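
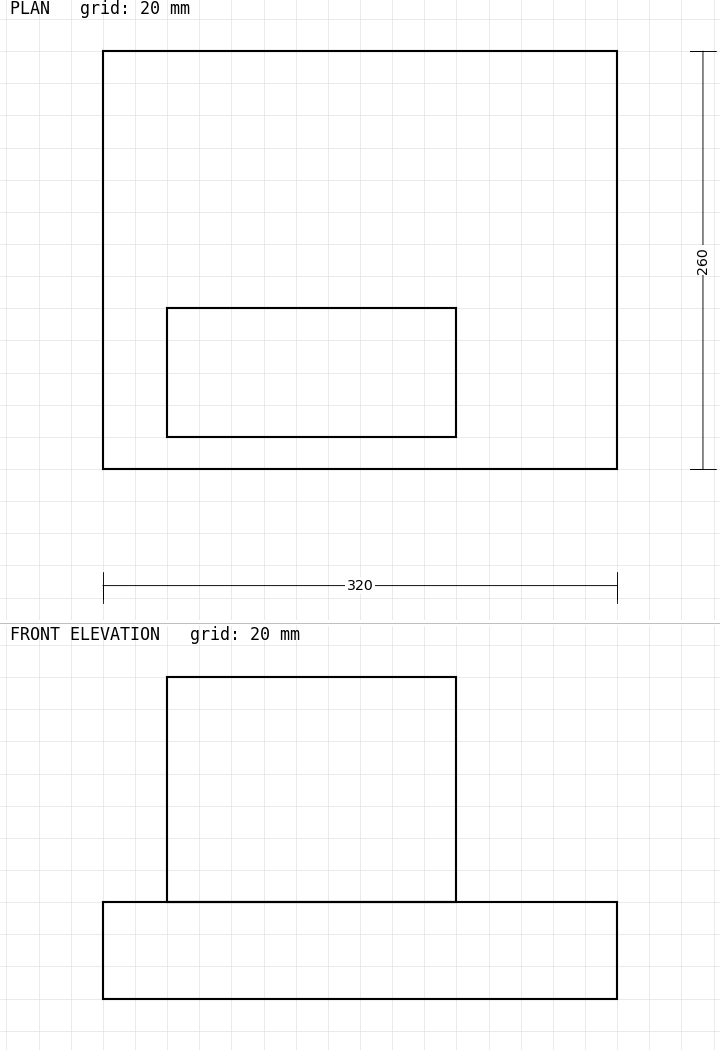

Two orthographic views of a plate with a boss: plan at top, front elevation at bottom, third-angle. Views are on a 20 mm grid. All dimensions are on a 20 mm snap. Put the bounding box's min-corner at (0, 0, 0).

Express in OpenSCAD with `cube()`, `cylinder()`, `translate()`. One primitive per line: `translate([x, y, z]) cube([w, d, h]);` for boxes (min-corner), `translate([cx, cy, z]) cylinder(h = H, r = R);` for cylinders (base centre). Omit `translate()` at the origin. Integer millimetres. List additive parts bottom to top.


cube([320, 260, 60]);
translate([40, 20, 60]) cube([180, 80, 140]);


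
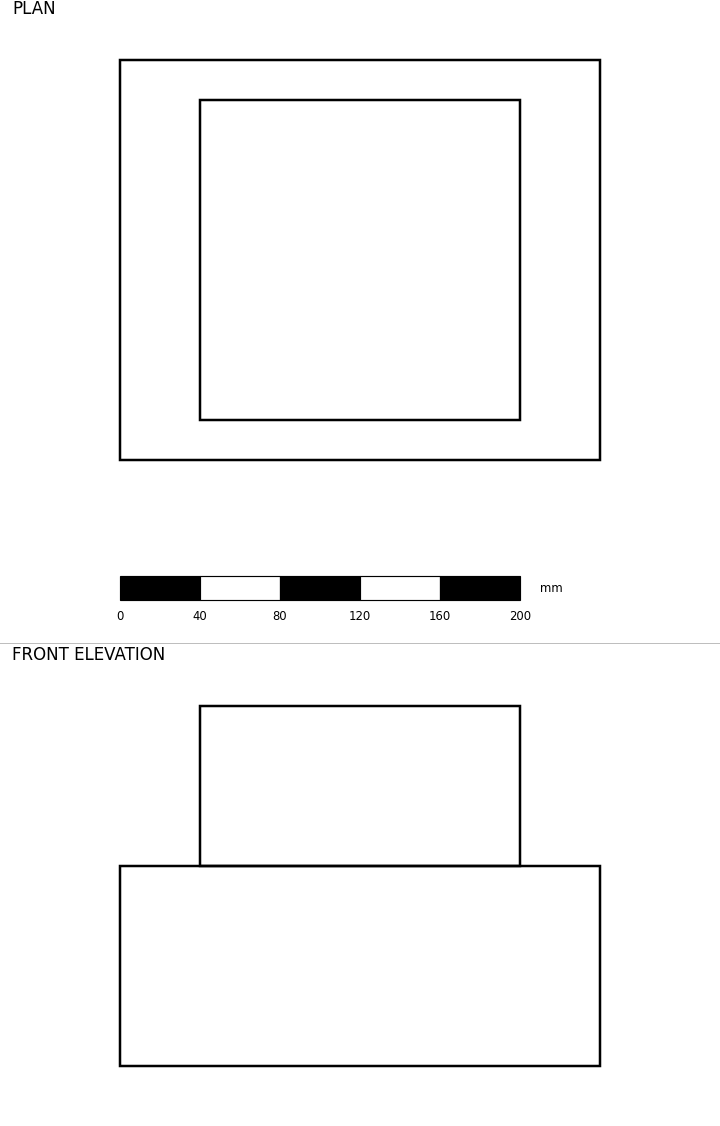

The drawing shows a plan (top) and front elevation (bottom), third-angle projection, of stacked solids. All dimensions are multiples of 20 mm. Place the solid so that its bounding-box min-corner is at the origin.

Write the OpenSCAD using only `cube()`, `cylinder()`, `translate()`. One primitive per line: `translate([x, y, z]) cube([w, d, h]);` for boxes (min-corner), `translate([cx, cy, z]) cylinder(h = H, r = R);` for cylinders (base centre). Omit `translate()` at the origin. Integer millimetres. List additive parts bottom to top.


cube([240, 200, 100]);
translate([40, 20, 100]) cube([160, 160, 80]);


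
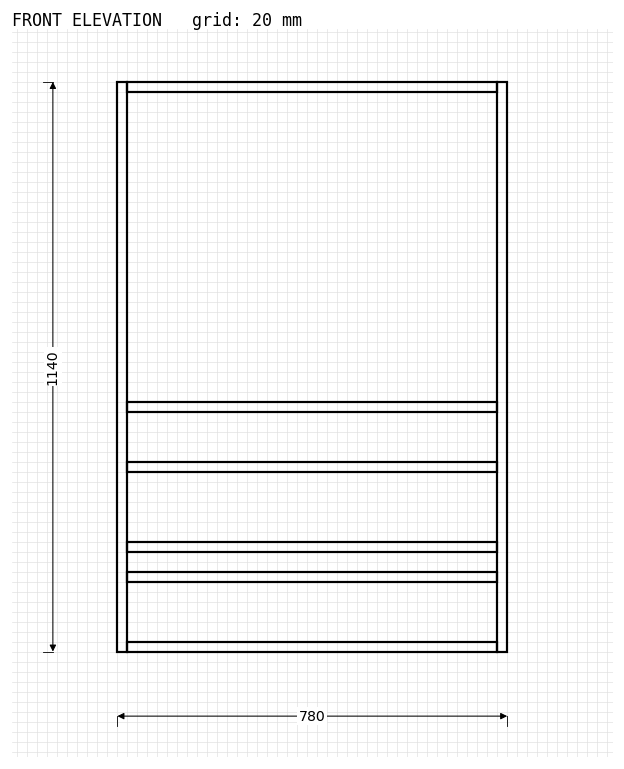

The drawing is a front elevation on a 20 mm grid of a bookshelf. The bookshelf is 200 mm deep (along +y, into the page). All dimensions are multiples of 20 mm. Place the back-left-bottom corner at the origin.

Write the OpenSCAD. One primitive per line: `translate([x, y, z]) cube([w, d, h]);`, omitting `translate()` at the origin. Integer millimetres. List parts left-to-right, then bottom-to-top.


cube([20, 200, 1140]);
translate([20, 0, 0]) cube([740, 200, 20]);
translate([20, 0, 140]) cube([740, 200, 20]);
translate([20, 0, 200]) cube([740, 200, 20]);
translate([20, 0, 360]) cube([740, 200, 20]);
translate([20, 0, 480]) cube([740, 200, 20]);
translate([20, 0, 1120]) cube([740, 200, 20]);
translate([760, 0, 0]) cube([20, 200, 1140]);


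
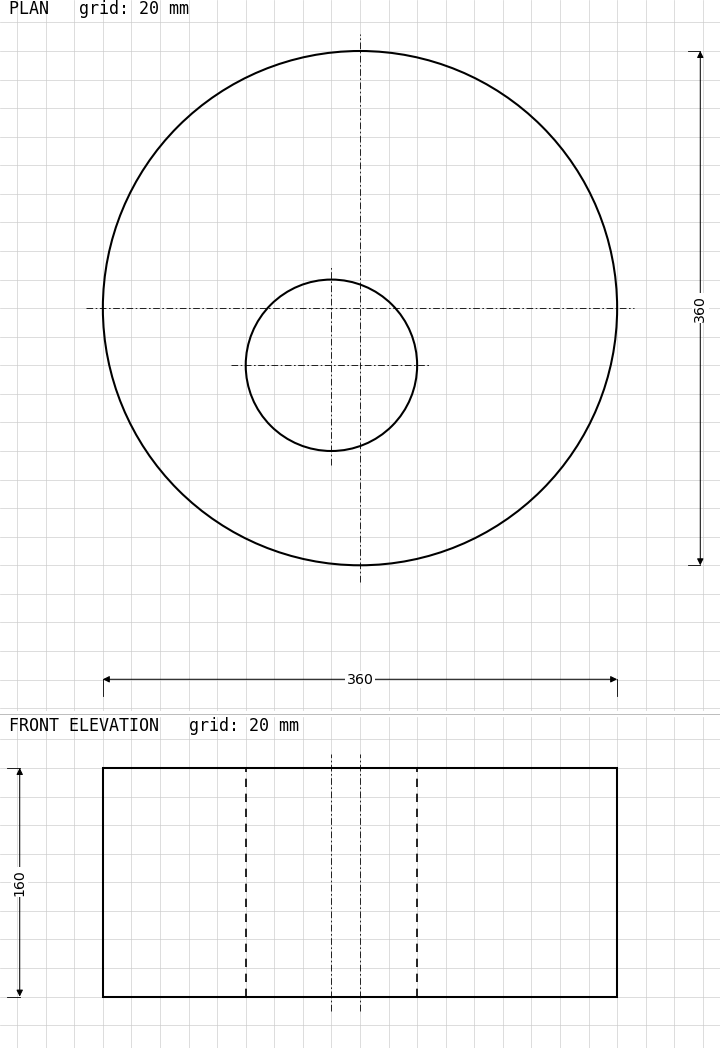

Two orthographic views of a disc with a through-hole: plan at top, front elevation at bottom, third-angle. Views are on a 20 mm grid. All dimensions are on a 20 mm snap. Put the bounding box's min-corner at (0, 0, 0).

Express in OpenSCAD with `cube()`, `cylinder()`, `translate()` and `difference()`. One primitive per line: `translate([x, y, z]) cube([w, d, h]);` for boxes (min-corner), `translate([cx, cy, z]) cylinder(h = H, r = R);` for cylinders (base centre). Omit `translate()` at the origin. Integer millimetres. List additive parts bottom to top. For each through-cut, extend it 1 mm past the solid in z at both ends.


difference() {
  translate([180, 180, 0]) cylinder(h = 160, r = 180);
  translate([160, 140, -1]) cylinder(h = 162, r = 60);
}


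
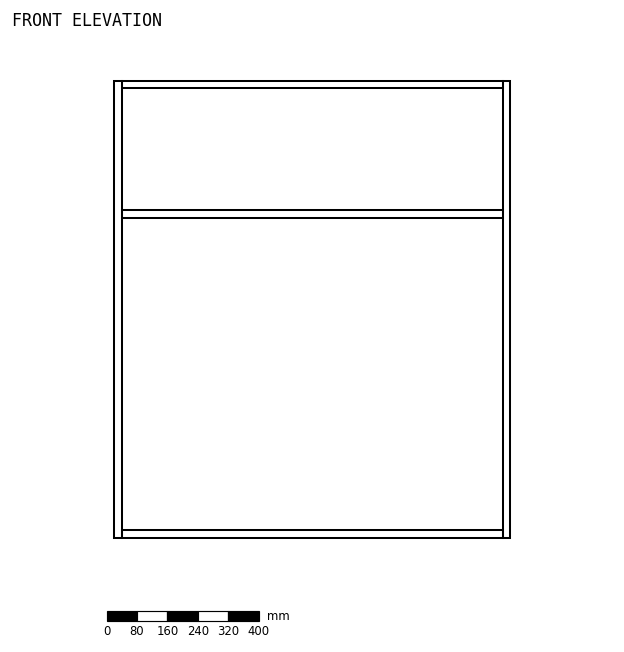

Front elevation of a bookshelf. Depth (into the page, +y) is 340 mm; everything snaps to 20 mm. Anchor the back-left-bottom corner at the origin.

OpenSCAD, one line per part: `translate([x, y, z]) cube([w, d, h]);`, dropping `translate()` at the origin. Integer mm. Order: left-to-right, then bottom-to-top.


cube([20, 340, 1200]);
translate([20, 0, 0]) cube([1000, 340, 20]);
translate([20, 0, 840]) cube([1000, 340, 20]);
translate([20, 0, 1180]) cube([1000, 340, 20]);
translate([1020, 0, 0]) cube([20, 340, 1200]);


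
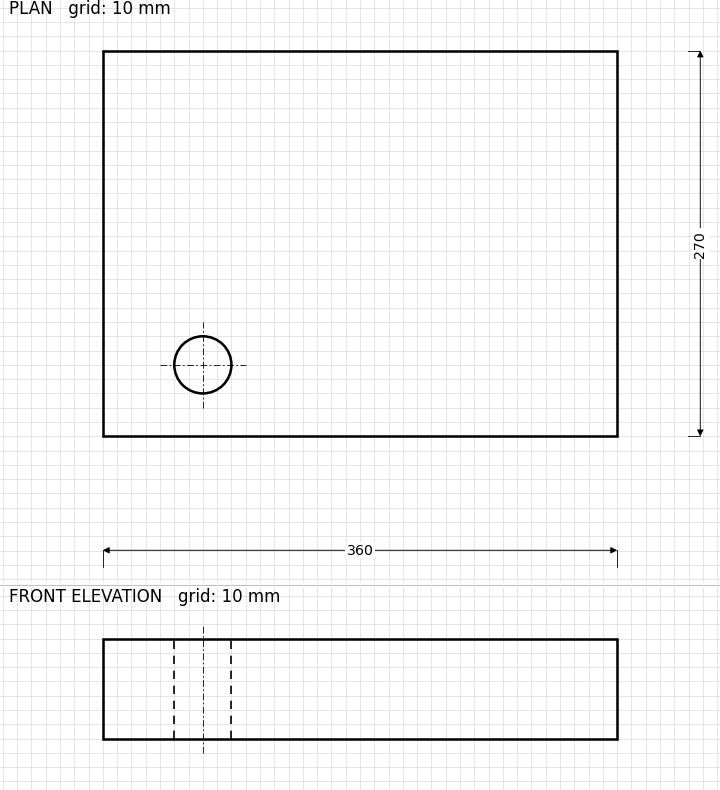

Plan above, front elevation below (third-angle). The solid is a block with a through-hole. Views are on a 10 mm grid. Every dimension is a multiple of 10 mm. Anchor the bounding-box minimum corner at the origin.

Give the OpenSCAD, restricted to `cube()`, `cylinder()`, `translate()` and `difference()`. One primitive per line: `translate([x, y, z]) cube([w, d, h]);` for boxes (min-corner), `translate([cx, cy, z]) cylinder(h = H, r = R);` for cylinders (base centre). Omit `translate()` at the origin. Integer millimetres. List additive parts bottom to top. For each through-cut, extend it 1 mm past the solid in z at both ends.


difference() {
  cube([360, 270, 70]);
  translate([70, 50, -1]) cylinder(h = 72, r = 20);
}


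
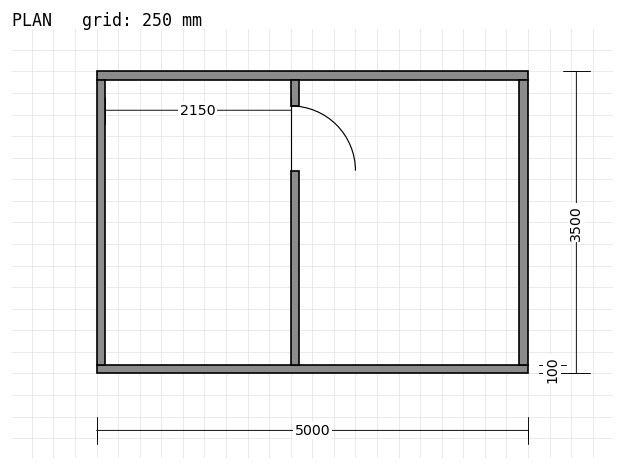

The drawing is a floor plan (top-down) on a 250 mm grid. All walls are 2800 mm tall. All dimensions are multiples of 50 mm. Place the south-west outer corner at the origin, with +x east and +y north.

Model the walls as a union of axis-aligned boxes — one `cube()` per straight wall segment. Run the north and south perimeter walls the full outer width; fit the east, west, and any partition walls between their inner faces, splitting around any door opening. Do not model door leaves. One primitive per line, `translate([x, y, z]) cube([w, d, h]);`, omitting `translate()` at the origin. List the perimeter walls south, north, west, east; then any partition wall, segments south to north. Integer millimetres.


cube([5000, 100, 2800]);
translate([0, 3400, 0]) cube([5000, 100, 2800]);
translate([0, 100, 0]) cube([100, 3300, 2800]);
translate([4900, 100, 0]) cube([100, 3300, 2800]);
translate([2250, 100, 0]) cube([100, 2250, 2800]);
translate([2250, 3100, 0]) cube([100, 300, 2800]);


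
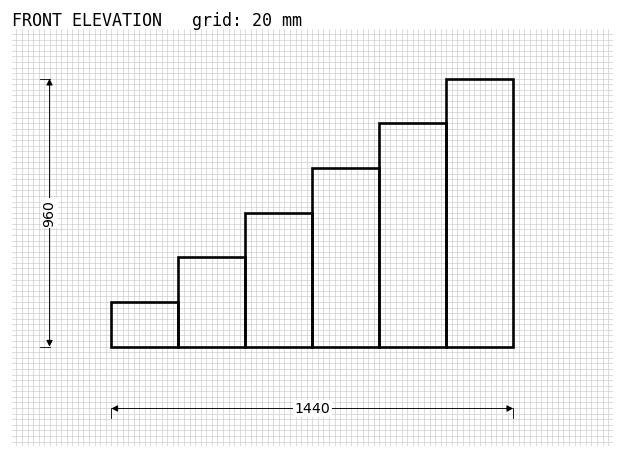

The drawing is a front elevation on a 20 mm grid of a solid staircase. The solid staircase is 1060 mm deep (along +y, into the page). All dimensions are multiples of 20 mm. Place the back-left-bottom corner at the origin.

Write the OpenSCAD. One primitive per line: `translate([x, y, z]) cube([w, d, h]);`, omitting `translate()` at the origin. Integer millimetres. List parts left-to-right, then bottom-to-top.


cube([240, 1060, 160]);
translate([240, 0, 0]) cube([240, 1060, 320]);
translate([480, 0, 0]) cube([240, 1060, 480]);
translate([720, 0, 0]) cube([240, 1060, 640]);
translate([960, 0, 0]) cube([240, 1060, 800]);
translate([1200, 0, 0]) cube([240, 1060, 960]);


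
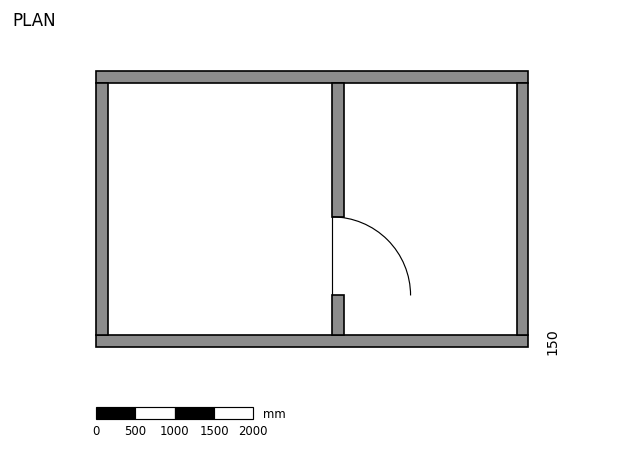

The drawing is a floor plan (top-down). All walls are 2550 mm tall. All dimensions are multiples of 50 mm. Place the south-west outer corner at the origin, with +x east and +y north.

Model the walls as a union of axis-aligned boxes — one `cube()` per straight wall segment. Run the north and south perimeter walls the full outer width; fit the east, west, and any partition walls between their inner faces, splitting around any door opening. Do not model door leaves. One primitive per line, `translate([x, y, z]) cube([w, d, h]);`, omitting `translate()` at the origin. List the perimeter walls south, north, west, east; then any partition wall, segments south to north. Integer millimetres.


cube([5500, 150, 2550]);
translate([0, 3350, 0]) cube([5500, 150, 2550]);
translate([0, 150, 0]) cube([150, 3200, 2550]);
translate([5350, 150, 0]) cube([150, 3200, 2550]);
translate([3000, 150, 0]) cube([150, 500, 2550]);
translate([3000, 1650, 0]) cube([150, 1700, 2550]);


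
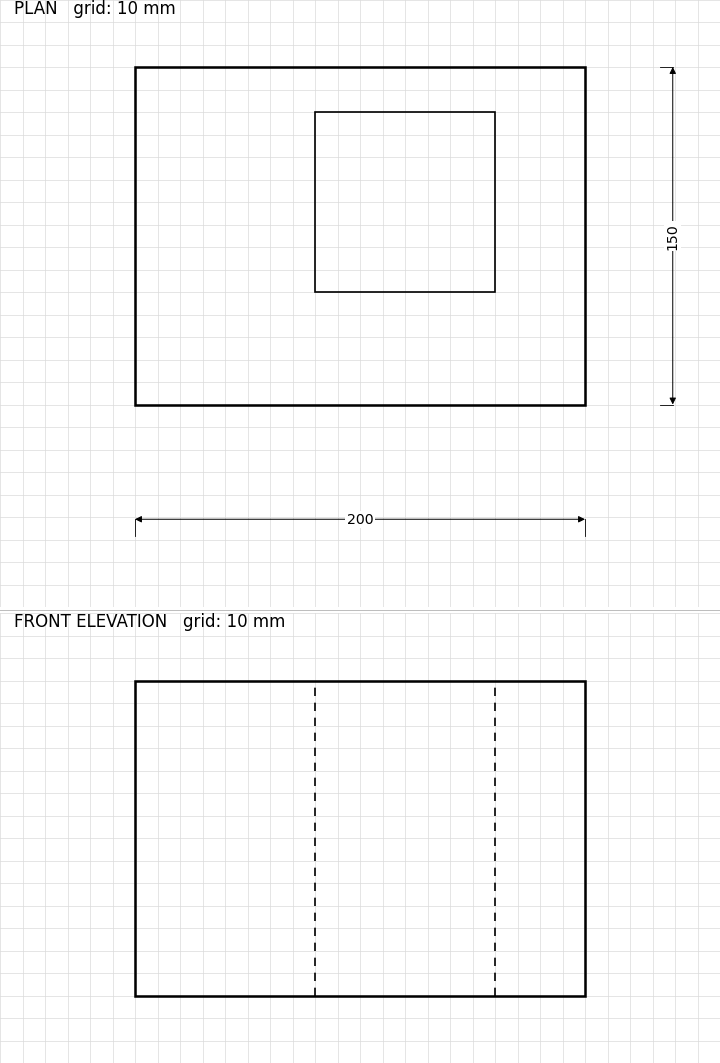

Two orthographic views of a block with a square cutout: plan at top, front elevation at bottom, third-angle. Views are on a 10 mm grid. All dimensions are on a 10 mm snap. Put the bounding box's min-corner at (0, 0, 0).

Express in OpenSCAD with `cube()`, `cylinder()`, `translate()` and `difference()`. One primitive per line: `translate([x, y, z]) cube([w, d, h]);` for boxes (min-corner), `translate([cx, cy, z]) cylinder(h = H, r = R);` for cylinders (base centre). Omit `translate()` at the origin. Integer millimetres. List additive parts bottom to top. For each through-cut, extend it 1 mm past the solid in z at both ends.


difference() {
  cube([200, 150, 140]);
  translate([80, 50, -1]) cube([80, 80, 142]);
}


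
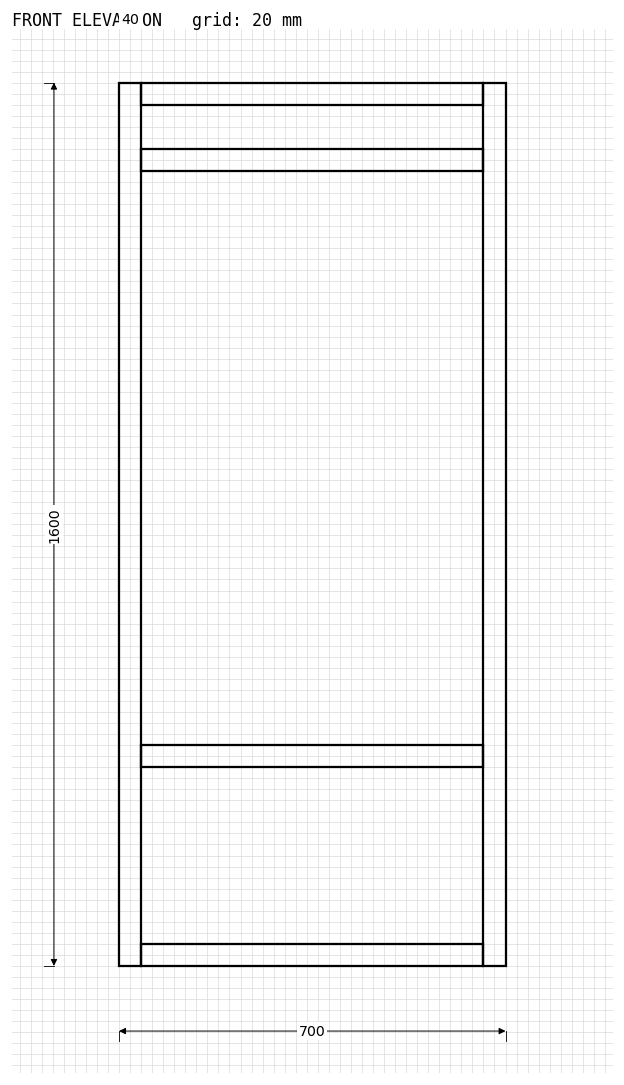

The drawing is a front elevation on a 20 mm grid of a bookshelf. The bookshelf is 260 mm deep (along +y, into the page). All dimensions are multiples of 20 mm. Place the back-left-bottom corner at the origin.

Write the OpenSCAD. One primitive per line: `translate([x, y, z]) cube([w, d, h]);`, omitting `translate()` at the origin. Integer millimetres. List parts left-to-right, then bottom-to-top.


cube([40, 260, 1600]);
translate([40, 0, 0]) cube([620, 260, 40]);
translate([40, 0, 360]) cube([620, 260, 40]);
translate([40, 0, 1440]) cube([620, 260, 40]);
translate([40, 0, 1560]) cube([620, 260, 40]);
translate([660, 0, 0]) cube([40, 260, 1600]);


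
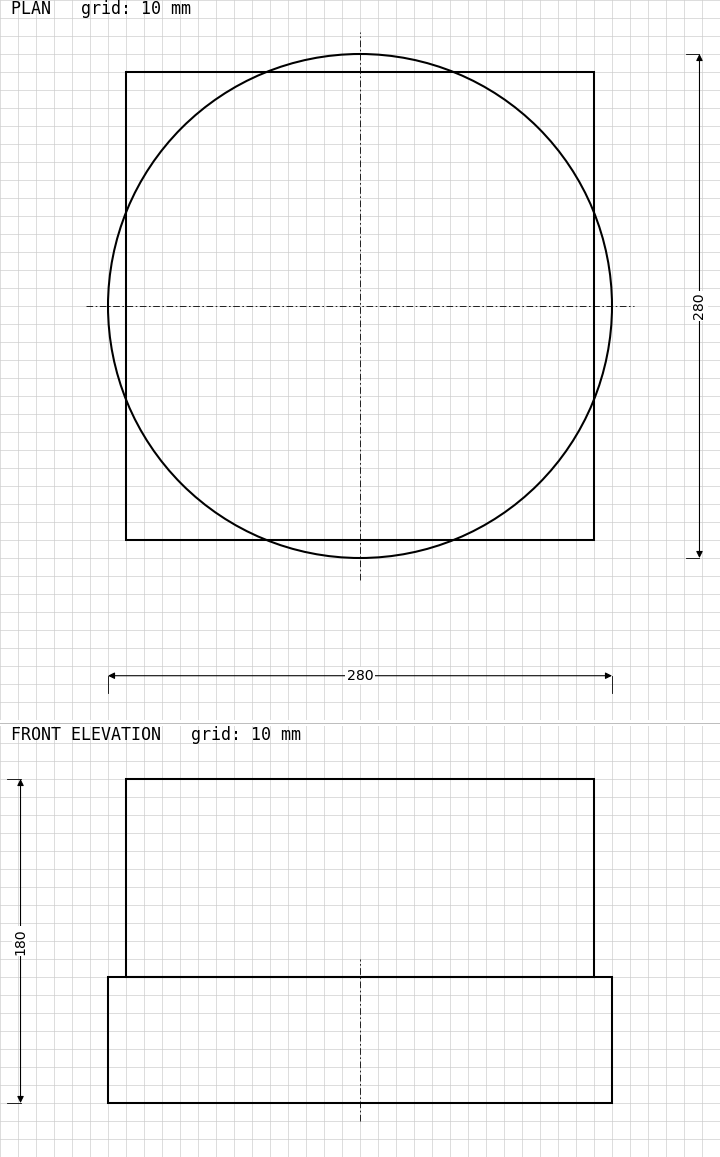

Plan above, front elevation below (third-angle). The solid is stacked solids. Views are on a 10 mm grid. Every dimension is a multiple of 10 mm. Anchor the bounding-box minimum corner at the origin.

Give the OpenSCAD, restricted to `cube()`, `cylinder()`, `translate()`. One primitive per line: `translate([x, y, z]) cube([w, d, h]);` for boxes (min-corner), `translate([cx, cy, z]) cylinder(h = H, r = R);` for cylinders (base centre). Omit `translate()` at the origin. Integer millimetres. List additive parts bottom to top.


translate([140, 140, 0]) cylinder(h = 70, r = 140);
translate([10, 10, 70]) cube([260, 260, 110]);


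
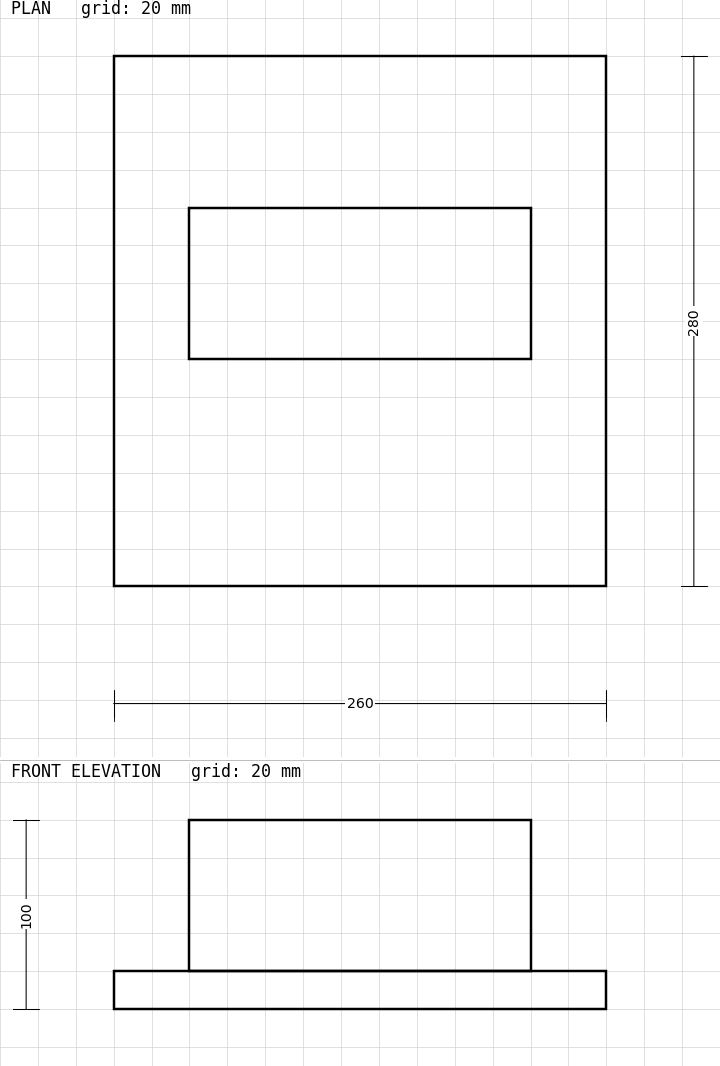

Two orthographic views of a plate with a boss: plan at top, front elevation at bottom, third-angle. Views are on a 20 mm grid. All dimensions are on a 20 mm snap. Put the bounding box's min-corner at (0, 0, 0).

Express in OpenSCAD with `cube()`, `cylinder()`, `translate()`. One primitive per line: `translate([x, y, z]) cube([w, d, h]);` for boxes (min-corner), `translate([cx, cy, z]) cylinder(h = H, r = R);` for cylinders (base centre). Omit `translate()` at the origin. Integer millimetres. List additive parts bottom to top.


cube([260, 280, 20]);
translate([40, 120, 20]) cube([180, 80, 80]);


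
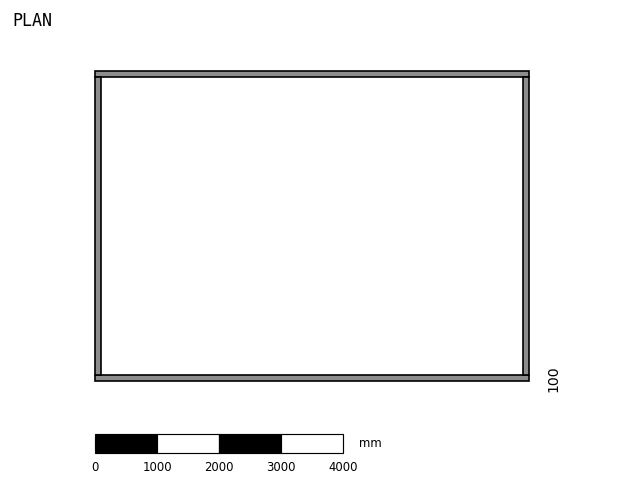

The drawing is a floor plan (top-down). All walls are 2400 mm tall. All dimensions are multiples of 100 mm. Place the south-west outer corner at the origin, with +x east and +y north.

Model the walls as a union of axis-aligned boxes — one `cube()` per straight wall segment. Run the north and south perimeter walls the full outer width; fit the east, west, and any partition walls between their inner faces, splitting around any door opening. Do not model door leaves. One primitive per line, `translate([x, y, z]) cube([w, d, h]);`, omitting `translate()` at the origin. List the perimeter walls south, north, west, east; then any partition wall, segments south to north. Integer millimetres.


cube([7000, 100, 2400]);
translate([0, 4900, 0]) cube([7000, 100, 2400]);
translate([0, 100, 0]) cube([100, 4800, 2400]);
translate([6900, 100, 0]) cube([100, 4800, 2400]);


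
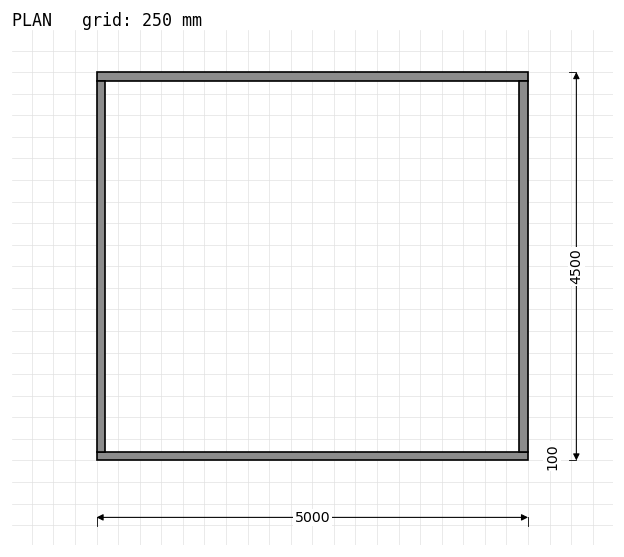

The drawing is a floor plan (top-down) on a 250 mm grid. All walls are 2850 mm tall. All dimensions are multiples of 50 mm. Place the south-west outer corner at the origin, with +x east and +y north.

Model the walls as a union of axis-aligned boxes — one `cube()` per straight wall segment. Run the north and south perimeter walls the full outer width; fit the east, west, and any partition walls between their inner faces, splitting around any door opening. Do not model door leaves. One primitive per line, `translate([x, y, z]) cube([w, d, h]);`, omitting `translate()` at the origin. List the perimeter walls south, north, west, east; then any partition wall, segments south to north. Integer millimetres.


cube([5000, 100, 2850]);
translate([0, 4400, 0]) cube([5000, 100, 2850]);
translate([0, 100, 0]) cube([100, 4300, 2850]);
translate([4900, 100, 0]) cube([100, 4300, 2850]);


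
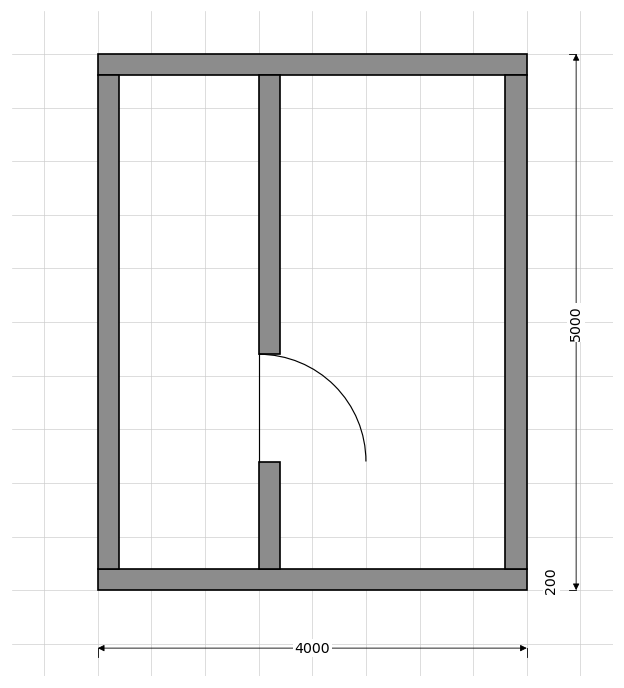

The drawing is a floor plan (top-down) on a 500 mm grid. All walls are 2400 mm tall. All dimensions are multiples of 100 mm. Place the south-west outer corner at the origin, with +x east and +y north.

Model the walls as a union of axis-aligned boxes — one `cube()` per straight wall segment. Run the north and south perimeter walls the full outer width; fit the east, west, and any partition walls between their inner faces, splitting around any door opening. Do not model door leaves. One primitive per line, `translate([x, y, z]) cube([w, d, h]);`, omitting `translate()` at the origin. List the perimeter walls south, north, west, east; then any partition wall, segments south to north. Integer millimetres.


cube([4000, 200, 2400]);
translate([0, 4800, 0]) cube([4000, 200, 2400]);
translate([0, 200, 0]) cube([200, 4600, 2400]);
translate([3800, 200, 0]) cube([200, 4600, 2400]);
translate([1500, 200, 0]) cube([200, 1000, 2400]);
translate([1500, 2200, 0]) cube([200, 2600, 2400]);


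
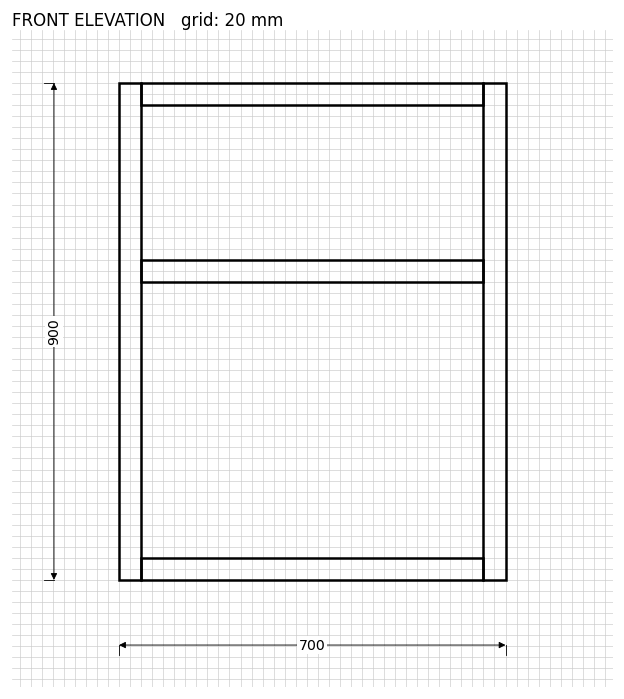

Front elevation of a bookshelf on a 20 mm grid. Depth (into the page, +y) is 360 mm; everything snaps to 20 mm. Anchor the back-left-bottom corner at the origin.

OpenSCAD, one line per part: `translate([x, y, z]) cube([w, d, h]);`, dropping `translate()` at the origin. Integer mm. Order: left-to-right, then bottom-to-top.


cube([40, 360, 900]);
translate([40, 0, 0]) cube([620, 360, 40]);
translate([40, 0, 540]) cube([620, 360, 40]);
translate([40, 0, 860]) cube([620, 360, 40]);
translate([660, 0, 0]) cube([40, 360, 900]);


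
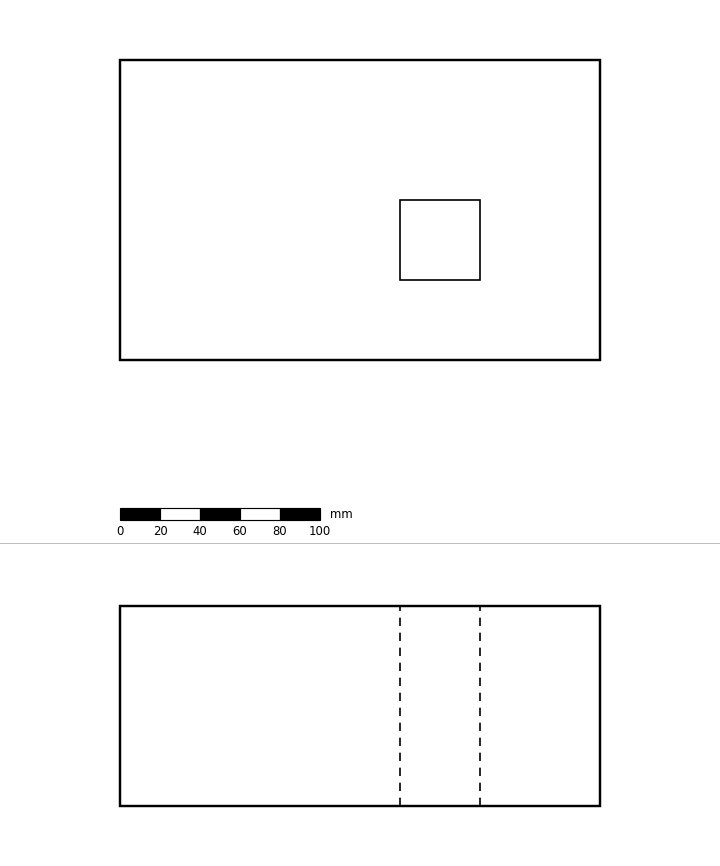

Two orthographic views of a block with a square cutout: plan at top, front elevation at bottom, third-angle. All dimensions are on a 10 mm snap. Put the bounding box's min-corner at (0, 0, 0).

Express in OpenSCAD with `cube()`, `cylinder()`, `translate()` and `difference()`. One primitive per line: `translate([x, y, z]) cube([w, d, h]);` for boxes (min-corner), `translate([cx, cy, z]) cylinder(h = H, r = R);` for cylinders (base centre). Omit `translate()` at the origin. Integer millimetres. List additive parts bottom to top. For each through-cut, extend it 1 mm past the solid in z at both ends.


difference() {
  cube([240, 150, 100]);
  translate([140, 40, -1]) cube([40, 40, 102]);
}


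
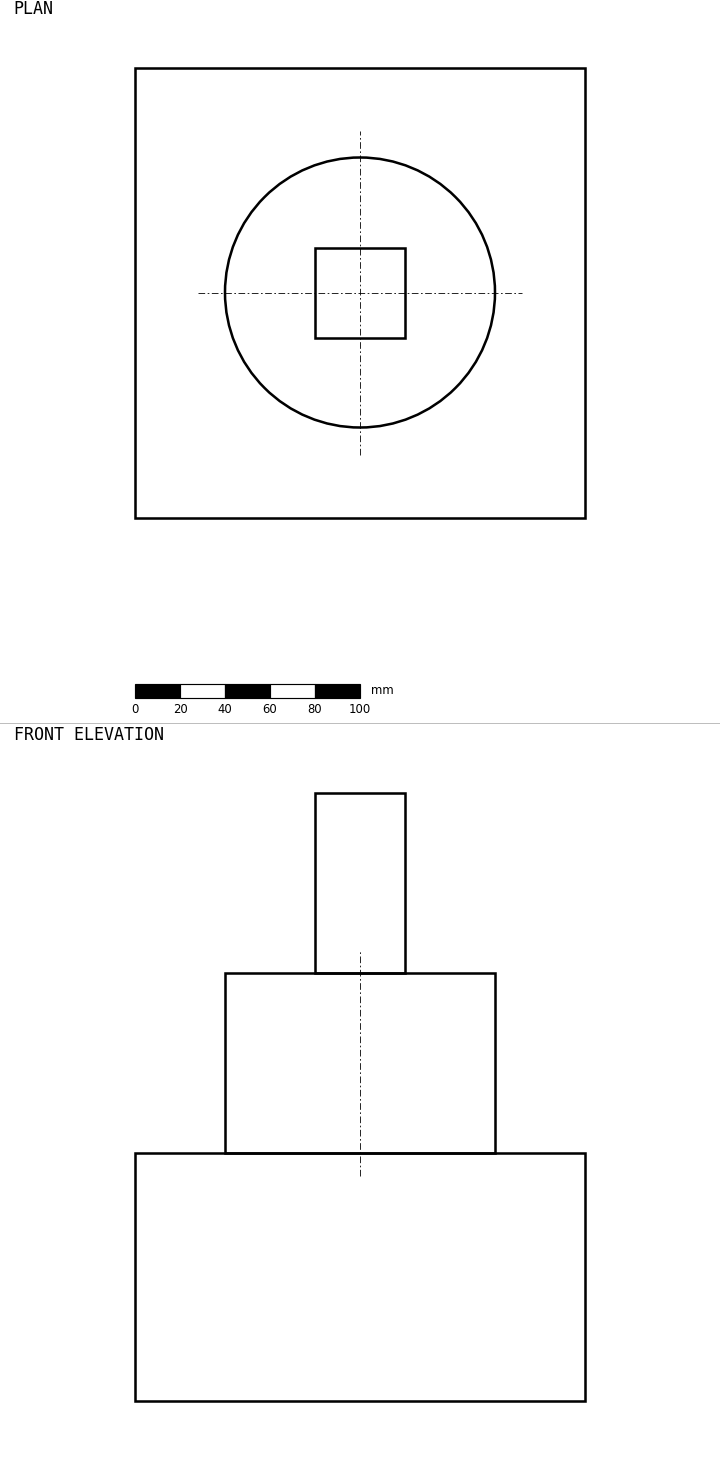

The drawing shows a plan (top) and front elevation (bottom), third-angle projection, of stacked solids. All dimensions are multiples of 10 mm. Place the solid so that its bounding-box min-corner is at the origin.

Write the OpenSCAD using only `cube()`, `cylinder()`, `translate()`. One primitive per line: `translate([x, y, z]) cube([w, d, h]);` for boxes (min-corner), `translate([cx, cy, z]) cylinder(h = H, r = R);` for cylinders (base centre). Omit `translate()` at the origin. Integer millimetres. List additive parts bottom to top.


cube([200, 200, 110]);
translate([100, 100, 110]) cylinder(h = 80, r = 60);
translate([80, 80, 190]) cube([40, 40, 80]);


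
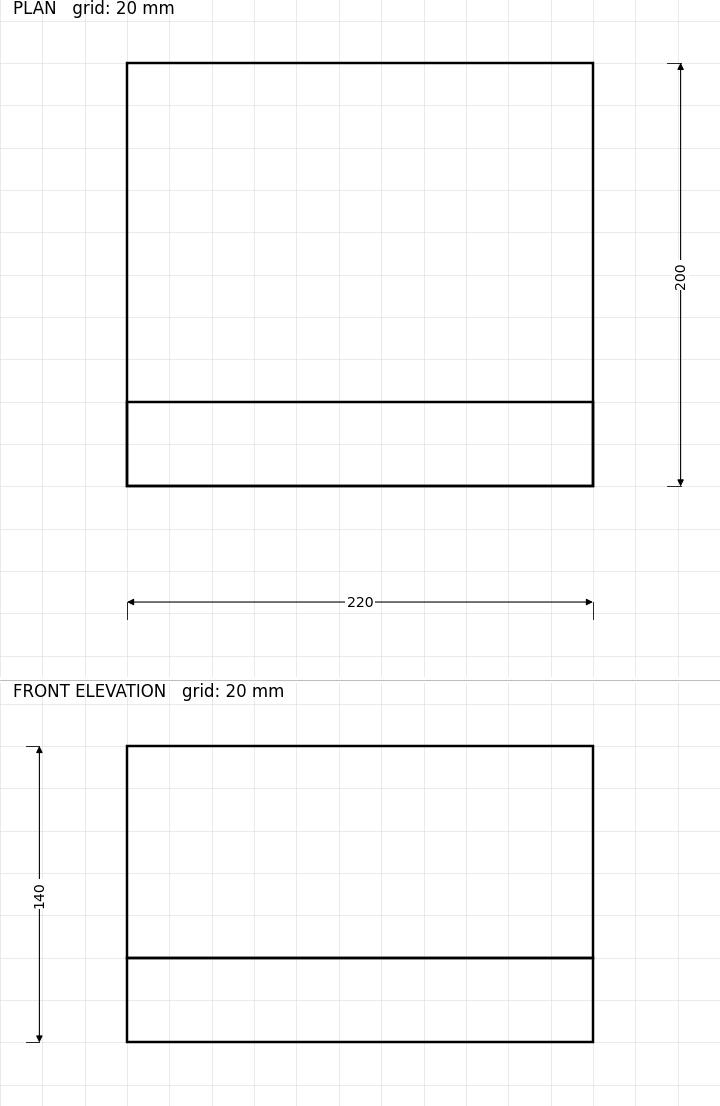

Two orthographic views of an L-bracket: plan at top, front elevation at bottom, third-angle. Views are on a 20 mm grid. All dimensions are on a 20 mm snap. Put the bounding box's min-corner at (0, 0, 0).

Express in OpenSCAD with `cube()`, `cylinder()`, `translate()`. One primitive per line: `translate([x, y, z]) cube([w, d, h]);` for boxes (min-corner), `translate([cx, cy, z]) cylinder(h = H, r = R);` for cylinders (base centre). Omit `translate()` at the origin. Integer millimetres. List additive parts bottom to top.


cube([220, 200, 40]);
translate([0, 0, 40]) cube([220, 40, 100]);


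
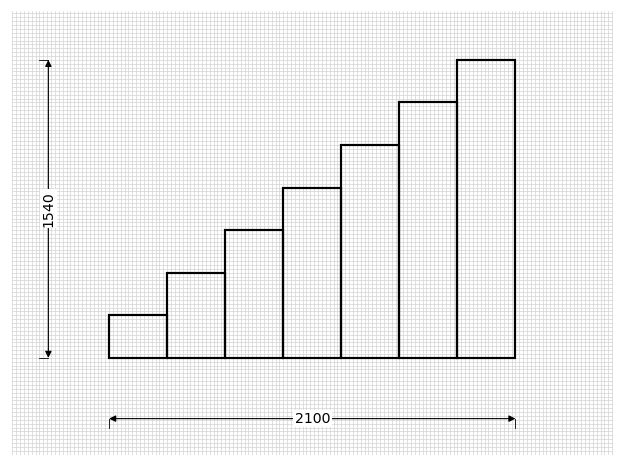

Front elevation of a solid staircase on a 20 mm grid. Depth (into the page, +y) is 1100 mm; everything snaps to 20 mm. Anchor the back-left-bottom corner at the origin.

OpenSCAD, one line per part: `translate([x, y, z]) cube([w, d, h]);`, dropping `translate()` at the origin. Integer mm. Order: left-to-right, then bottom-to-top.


cube([300, 1100, 220]);
translate([300, 0, 0]) cube([300, 1100, 440]);
translate([600, 0, 0]) cube([300, 1100, 660]);
translate([900, 0, 0]) cube([300, 1100, 880]);
translate([1200, 0, 0]) cube([300, 1100, 1100]);
translate([1500, 0, 0]) cube([300, 1100, 1320]);
translate([1800, 0, 0]) cube([300, 1100, 1540]);


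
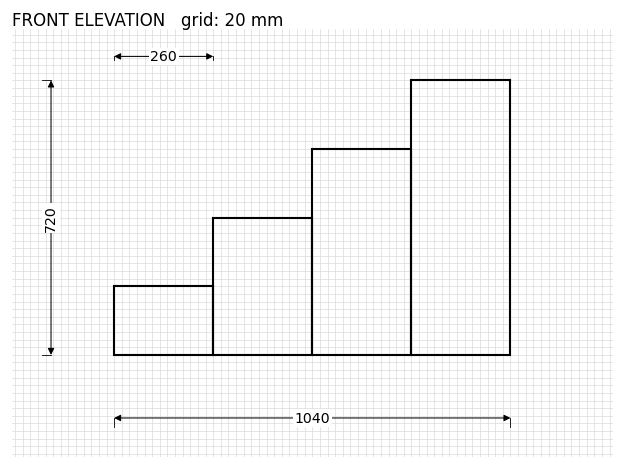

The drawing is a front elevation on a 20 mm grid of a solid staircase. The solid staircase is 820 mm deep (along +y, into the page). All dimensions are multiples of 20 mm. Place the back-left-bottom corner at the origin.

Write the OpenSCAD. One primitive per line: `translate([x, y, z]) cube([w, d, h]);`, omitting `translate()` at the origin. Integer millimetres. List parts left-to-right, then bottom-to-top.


cube([260, 820, 180]);
translate([260, 0, 0]) cube([260, 820, 360]);
translate([520, 0, 0]) cube([260, 820, 540]);
translate([780, 0, 0]) cube([260, 820, 720]);


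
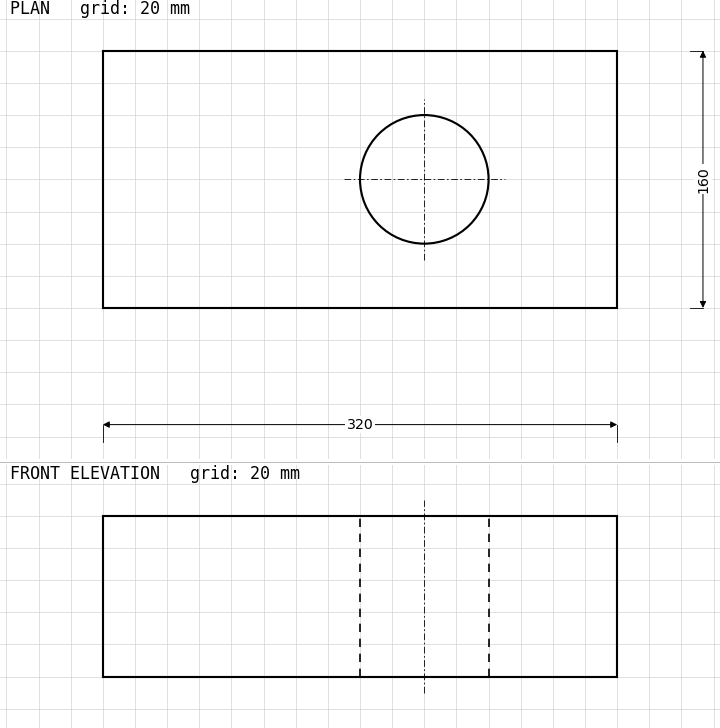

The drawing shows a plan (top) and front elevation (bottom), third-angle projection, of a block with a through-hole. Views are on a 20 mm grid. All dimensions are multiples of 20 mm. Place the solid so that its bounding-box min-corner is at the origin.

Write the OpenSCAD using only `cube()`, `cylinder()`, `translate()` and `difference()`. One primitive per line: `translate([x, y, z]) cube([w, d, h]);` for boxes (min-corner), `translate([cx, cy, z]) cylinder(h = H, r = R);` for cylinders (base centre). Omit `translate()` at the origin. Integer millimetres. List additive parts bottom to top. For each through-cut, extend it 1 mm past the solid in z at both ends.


difference() {
  cube([320, 160, 100]);
  translate([200, 80, -1]) cylinder(h = 102, r = 40);
}


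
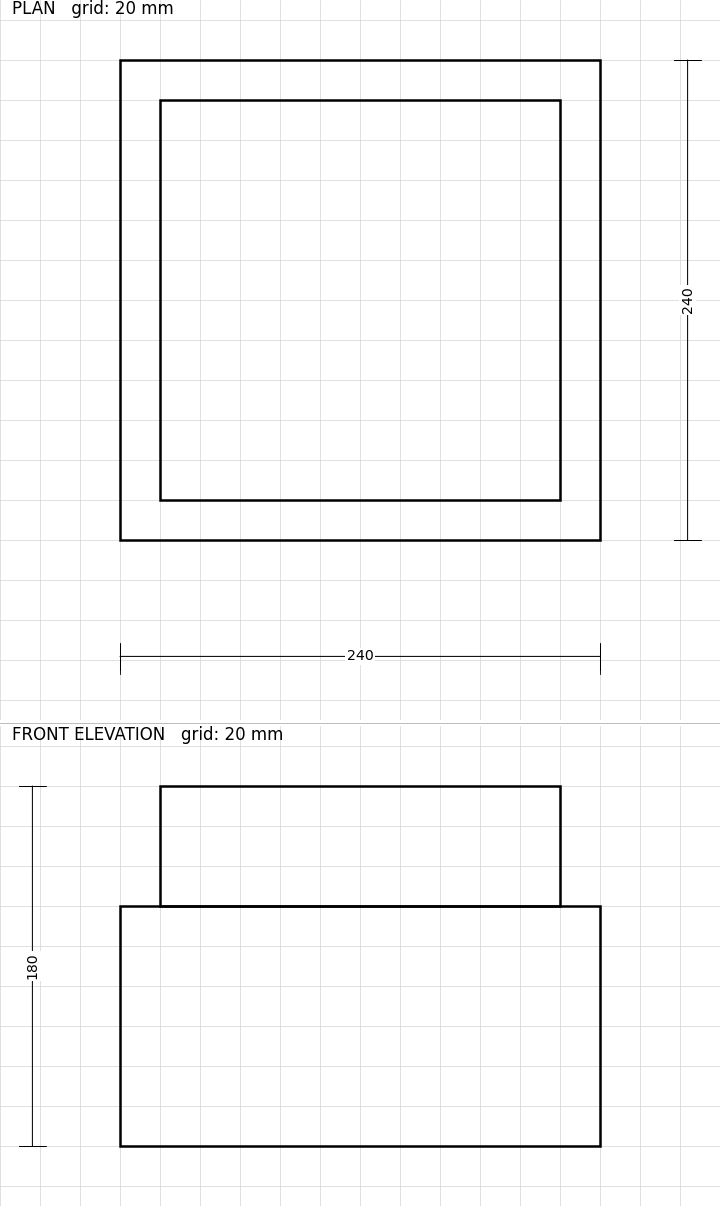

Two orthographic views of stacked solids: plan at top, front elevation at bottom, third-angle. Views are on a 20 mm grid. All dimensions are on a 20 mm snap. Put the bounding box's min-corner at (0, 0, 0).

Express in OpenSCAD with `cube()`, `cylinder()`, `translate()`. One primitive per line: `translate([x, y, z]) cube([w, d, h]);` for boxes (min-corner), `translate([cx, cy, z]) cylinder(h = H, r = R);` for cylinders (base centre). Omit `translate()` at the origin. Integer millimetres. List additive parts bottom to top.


cube([240, 240, 120]);
translate([20, 20, 120]) cube([200, 200, 60]);


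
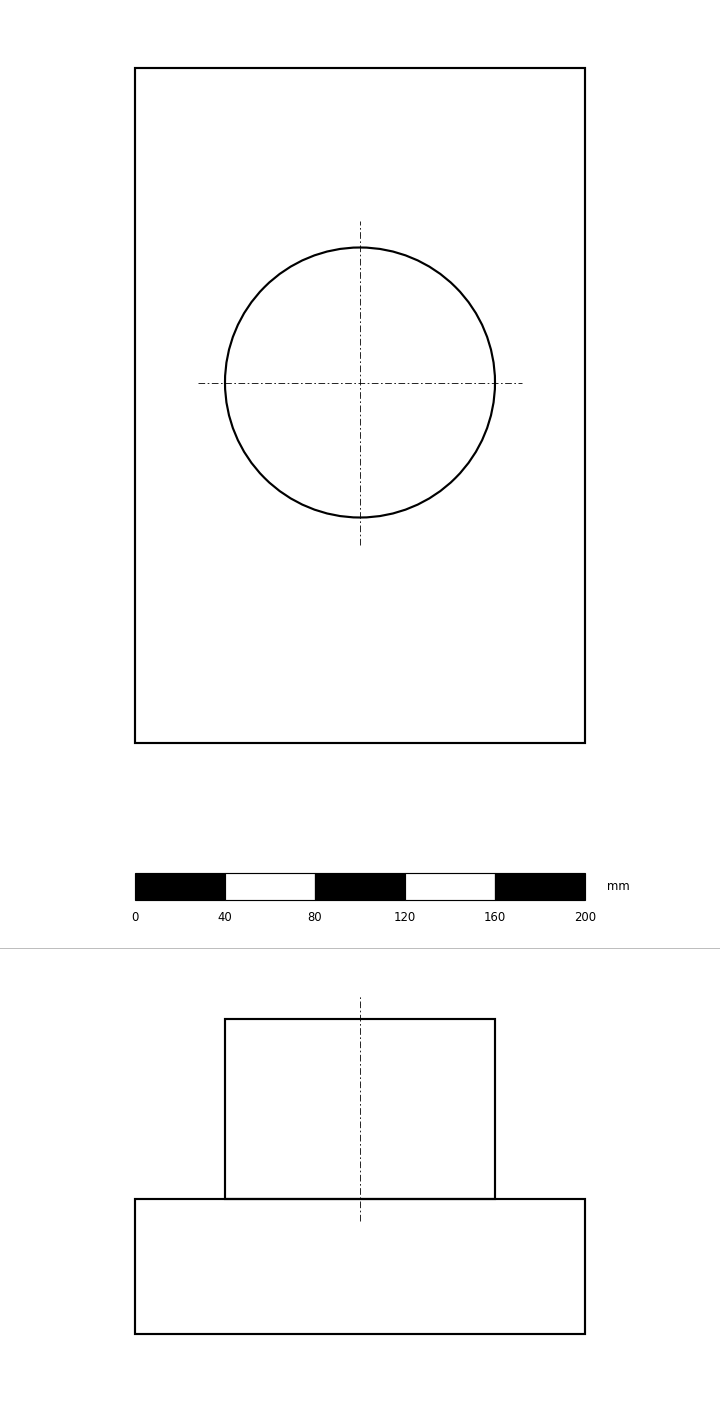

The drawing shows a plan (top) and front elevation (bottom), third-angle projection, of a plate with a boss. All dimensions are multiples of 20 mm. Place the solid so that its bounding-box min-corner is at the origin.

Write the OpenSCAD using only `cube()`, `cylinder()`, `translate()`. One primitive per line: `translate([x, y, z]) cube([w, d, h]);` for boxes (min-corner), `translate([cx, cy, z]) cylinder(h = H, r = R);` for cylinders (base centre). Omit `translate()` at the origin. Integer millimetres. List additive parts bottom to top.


cube([200, 300, 60]);
translate([100, 160, 60]) cylinder(h = 80, r = 60);


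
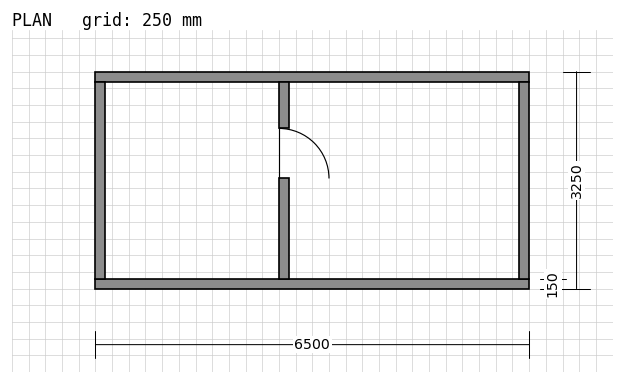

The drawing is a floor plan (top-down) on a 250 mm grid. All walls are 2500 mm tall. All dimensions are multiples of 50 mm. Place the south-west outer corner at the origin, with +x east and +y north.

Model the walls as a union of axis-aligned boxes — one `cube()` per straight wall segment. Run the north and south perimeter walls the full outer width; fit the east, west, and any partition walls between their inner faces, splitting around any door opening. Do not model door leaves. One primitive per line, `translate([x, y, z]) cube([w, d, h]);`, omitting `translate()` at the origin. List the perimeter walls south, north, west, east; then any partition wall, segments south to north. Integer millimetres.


cube([6500, 150, 2500]);
translate([0, 3100, 0]) cube([6500, 150, 2500]);
translate([0, 150, 0]) cube([150, 2950, 2500]);
translate([6350, 150, 0]) cube([150, 2950, 2500]);
translate([2750, 150, 0]) cube([150, 1500, 2500]);
translate([2750, 2400, 0]) cube([150, 700, 2500]);


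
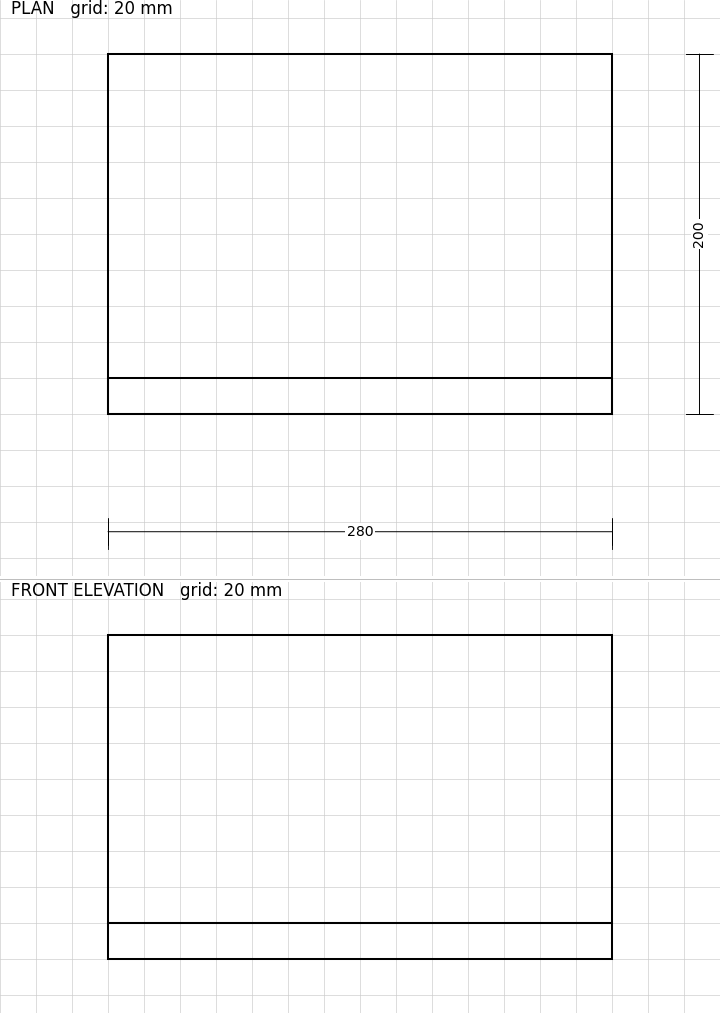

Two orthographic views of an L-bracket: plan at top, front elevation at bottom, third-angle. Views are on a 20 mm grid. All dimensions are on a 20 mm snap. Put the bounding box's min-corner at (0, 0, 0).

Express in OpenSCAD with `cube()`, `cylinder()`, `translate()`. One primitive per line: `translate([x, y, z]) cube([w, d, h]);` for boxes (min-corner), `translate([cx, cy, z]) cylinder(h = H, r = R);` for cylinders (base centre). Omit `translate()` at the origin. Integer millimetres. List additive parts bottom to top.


cube([280, 200, 20]);
translate([0, 0, 20]) cube([280, 20, 160]);


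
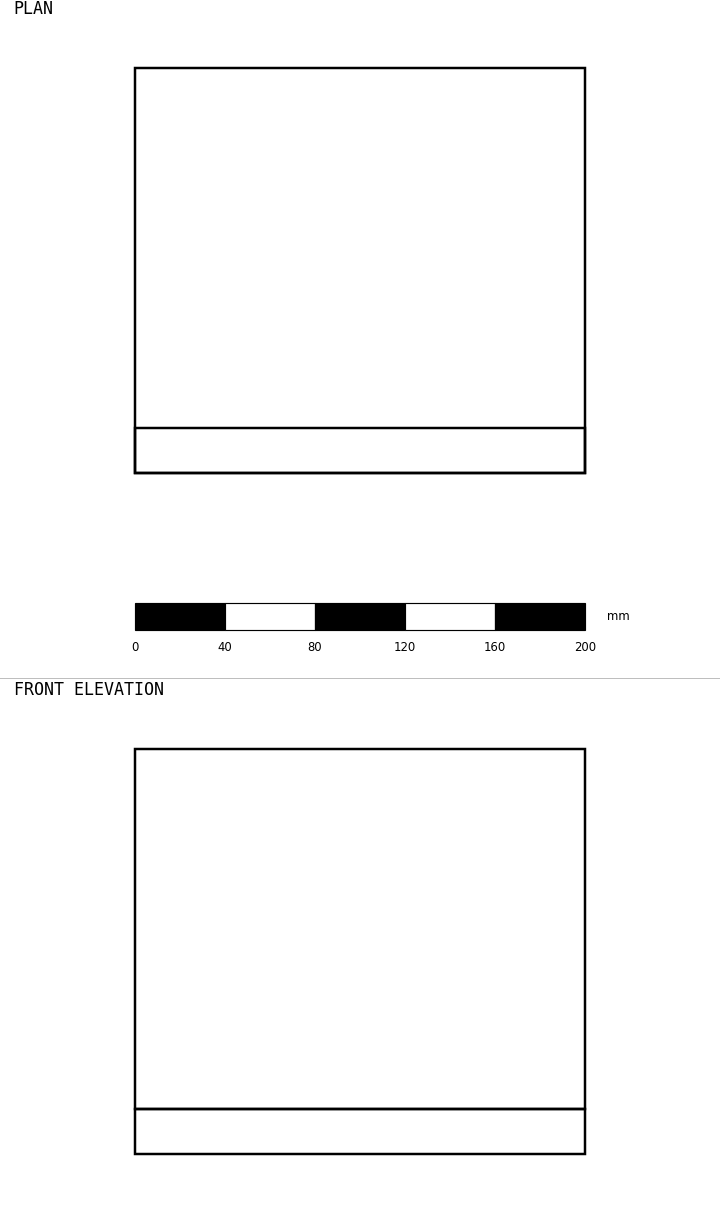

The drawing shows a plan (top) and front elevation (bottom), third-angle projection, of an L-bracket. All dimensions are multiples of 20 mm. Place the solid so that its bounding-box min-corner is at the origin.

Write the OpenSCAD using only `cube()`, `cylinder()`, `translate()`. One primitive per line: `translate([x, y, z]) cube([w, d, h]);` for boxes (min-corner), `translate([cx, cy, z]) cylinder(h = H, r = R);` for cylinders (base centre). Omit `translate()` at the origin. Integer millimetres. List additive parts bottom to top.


cube([200, 180, 20]);
translate([0, 0, 20]) cube([200, 20, 160]);


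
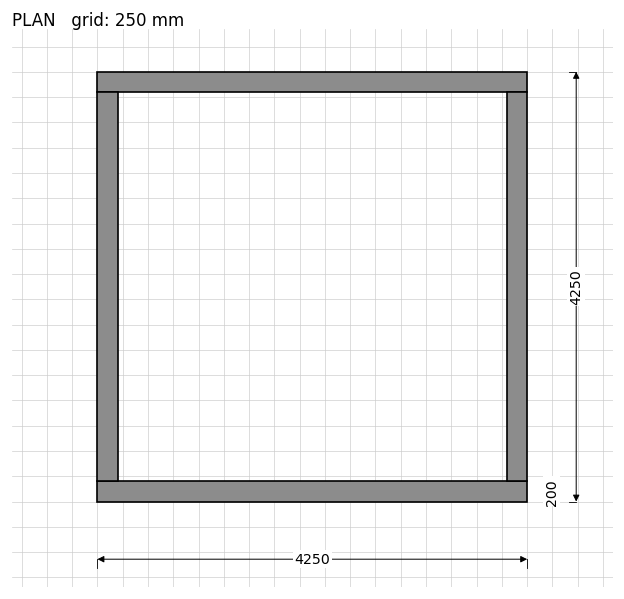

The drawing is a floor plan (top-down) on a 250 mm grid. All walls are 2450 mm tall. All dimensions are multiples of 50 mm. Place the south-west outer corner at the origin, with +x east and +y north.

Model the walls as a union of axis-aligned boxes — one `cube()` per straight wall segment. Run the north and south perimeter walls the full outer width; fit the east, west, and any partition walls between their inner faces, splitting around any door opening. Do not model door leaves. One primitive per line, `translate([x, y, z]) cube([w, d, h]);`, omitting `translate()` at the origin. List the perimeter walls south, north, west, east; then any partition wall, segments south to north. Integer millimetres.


cube([4250, 200, 2450]);
translate([0, 4050, 0]) cube([4250, 200, 2450]);
translate([0, 200, 0]) cube([200, 3850, 2450]);
translate([4050, 200, 0]) cube([200, 3850, 2450]);


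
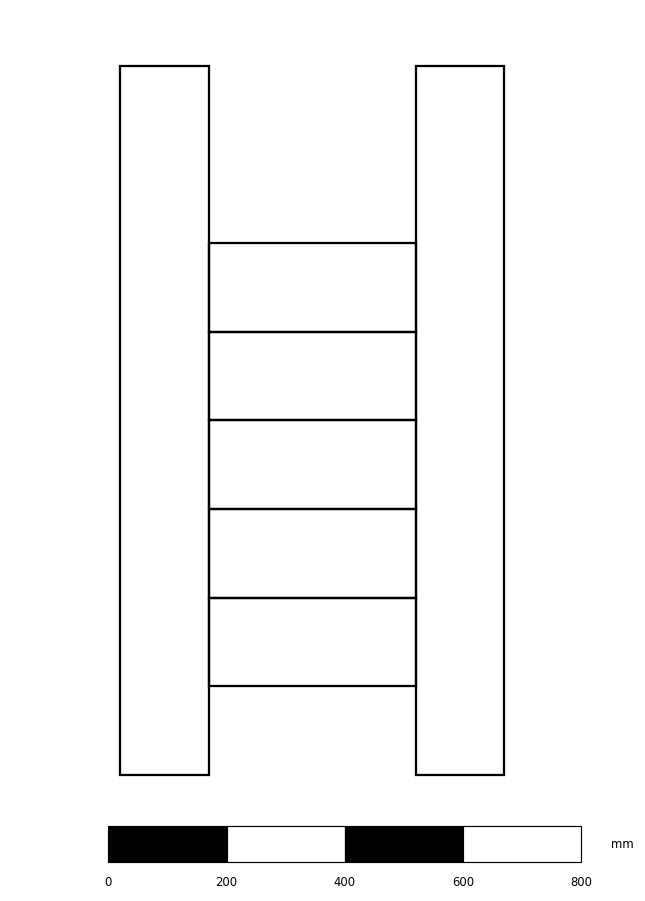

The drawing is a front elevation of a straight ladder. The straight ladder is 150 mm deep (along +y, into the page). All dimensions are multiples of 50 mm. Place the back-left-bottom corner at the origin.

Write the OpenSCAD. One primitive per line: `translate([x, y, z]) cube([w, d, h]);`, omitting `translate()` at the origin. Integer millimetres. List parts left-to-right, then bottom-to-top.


cube([150, 150, 1200]);
translate([150, 0, 150]) cube([350, 150, 150]);
translate([150, 0, 300]) cube([350, 150, 150]);
translate([150, 0, 450]) cube([350, 150, 150]);
translate([150, 0, 600]) cube([350, 150, 150]);
translate([150, 0, 750]) cube([350, 150, 150]);
translate([500, 0, 0]) cube([150, 150, 1200]);


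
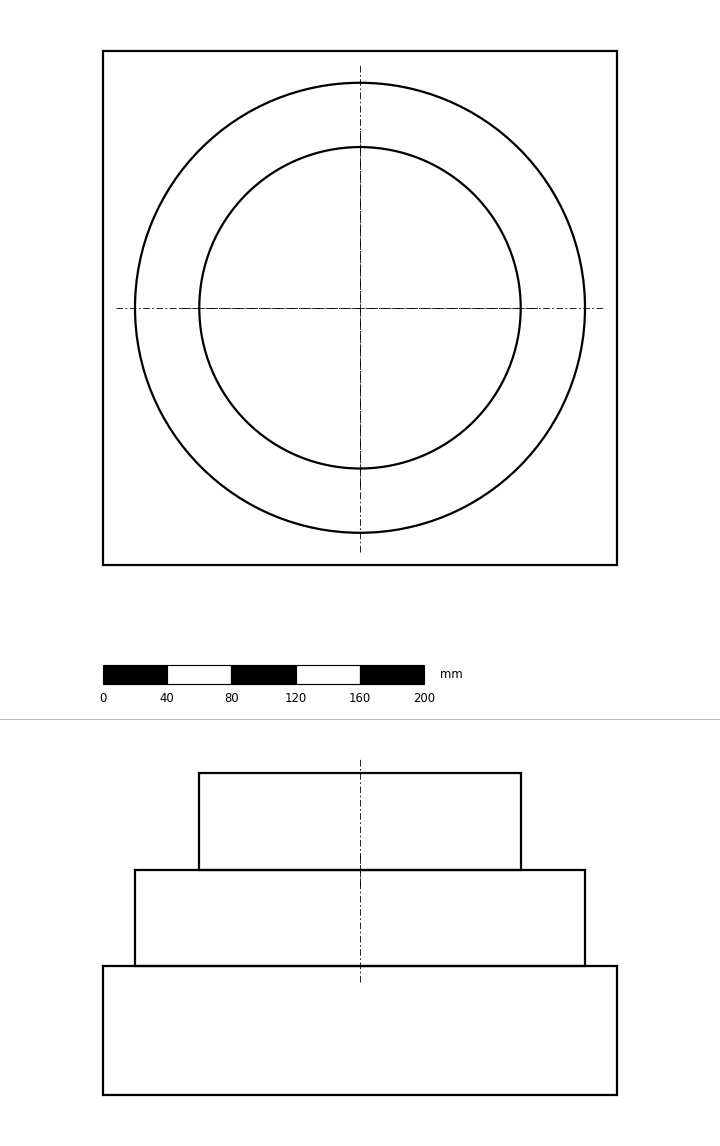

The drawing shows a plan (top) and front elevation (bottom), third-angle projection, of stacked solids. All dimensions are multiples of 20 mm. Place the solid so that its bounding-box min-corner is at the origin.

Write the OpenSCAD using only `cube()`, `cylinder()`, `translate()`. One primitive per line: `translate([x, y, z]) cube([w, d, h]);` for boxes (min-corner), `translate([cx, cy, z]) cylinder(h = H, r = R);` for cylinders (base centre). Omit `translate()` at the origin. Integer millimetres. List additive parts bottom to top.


cube([320, 320, 80]);
translate([160, 160, 80]) cylinder(h = 60, r = 140);
translate([160, 160, 140]) cylinder(h = 60, r = 100);


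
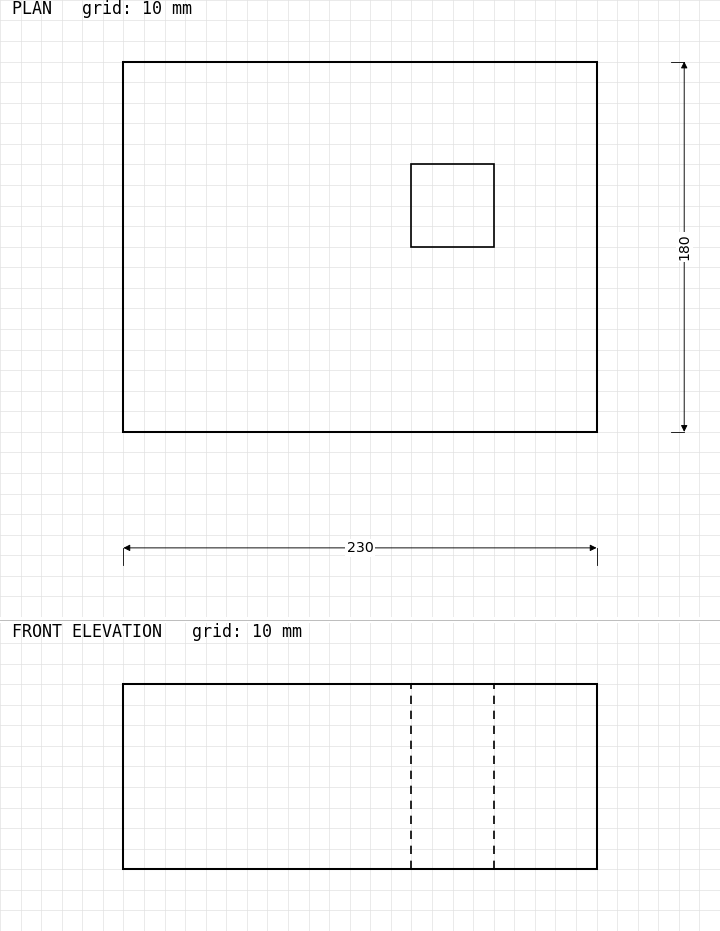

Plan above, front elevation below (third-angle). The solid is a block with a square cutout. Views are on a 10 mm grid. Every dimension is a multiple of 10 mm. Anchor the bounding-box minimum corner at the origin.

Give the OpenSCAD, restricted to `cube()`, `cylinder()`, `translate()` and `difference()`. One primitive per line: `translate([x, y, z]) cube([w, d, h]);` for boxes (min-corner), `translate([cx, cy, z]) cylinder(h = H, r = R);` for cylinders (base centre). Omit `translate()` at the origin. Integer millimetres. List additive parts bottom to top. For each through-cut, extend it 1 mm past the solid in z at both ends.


difference() {
  cube([230, 180, 90]);
  translate([140, 90, -1]) cube([40, 40, 92]);
}


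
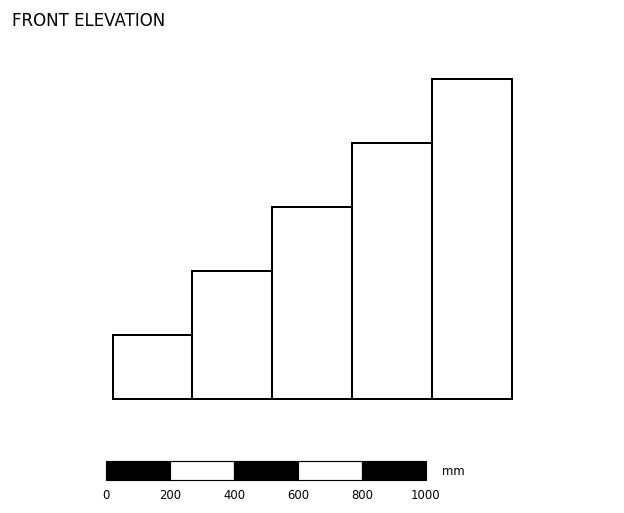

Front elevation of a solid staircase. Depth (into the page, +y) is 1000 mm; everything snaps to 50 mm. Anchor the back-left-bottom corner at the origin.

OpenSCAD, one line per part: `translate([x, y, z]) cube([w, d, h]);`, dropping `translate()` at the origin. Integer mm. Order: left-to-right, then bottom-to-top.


cube([250, 1000, 200]);
translate([250, 0, 0]) cube([250, 1000, 400]);
translate([500, 0, 0]) cube([250, 1000, 600]);
translate([750, 0, 0]) cube([250, 1000, 800]);
translate([1000, 0, 0]) cube([250, 1000, 1000]);


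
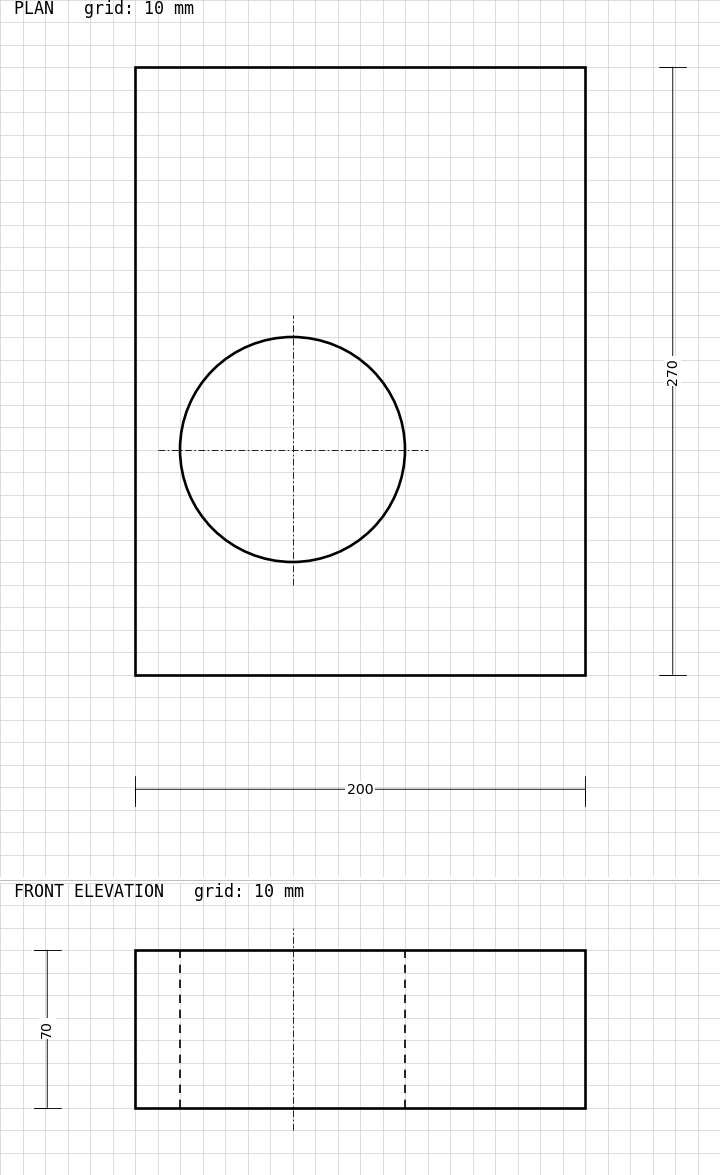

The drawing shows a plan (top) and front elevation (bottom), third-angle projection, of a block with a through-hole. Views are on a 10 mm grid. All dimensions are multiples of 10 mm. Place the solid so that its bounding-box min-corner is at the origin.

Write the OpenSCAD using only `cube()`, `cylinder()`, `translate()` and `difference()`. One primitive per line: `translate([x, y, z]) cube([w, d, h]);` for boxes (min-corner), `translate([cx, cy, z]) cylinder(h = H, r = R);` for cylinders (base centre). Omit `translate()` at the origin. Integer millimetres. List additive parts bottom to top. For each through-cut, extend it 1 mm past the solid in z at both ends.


difference() {
  cube([200, 270, 70]);
  translate([70, 100, -1]) cylinder(h = 72, r = 50);
}


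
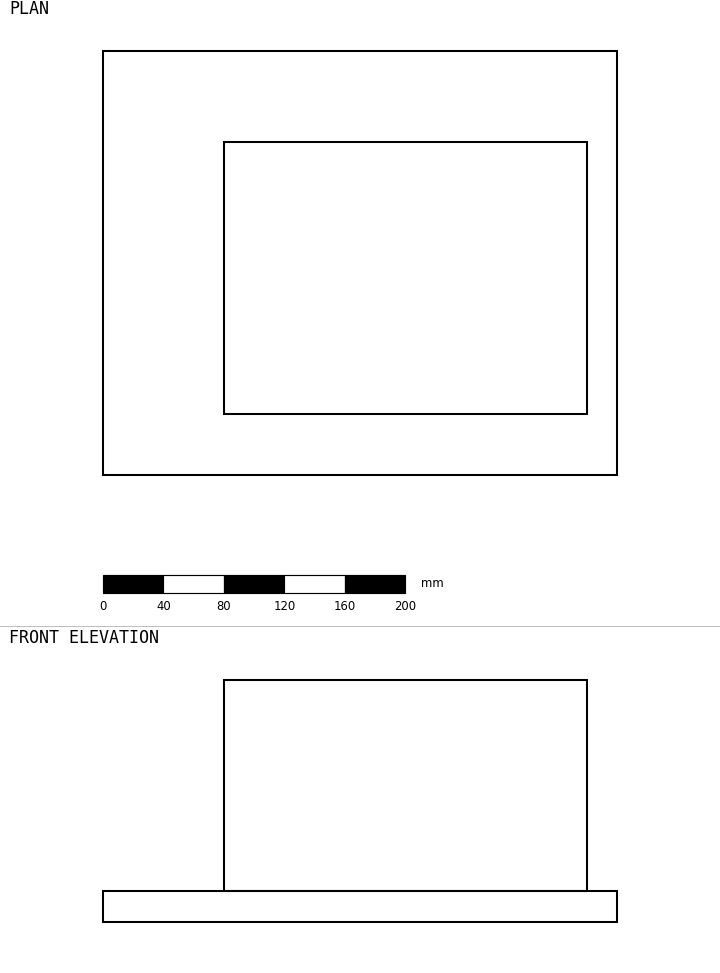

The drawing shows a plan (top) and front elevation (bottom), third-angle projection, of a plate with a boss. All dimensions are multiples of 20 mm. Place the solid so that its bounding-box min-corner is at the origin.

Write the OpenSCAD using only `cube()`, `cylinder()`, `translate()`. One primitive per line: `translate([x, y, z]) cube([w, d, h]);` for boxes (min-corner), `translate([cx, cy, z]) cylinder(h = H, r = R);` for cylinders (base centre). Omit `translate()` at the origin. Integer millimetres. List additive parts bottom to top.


cube([340, 280, 20]);
translate([80, 40, 20]) cube([240, 180, 140]);


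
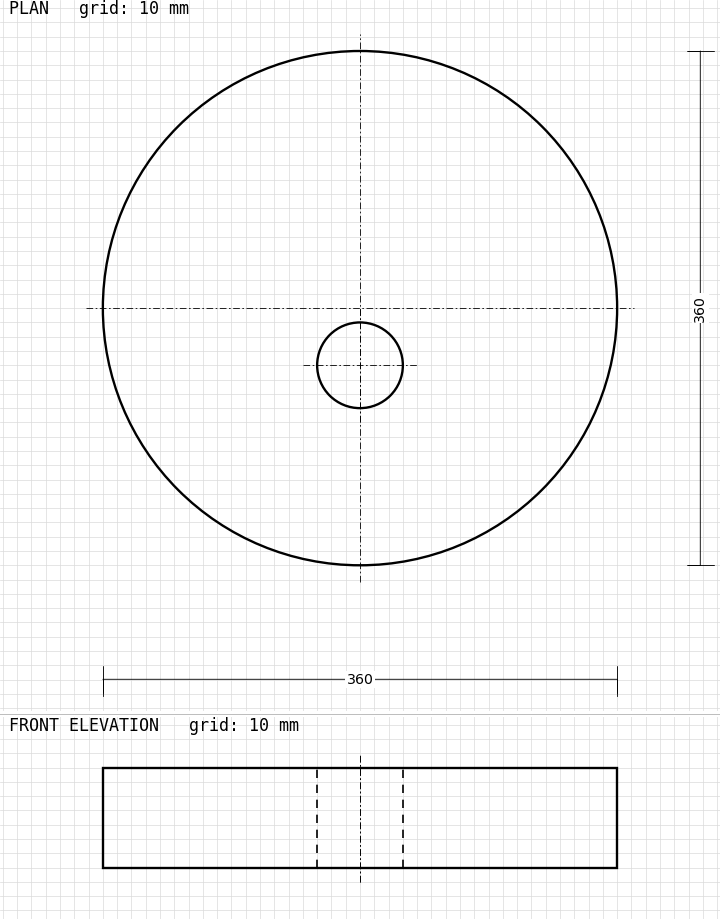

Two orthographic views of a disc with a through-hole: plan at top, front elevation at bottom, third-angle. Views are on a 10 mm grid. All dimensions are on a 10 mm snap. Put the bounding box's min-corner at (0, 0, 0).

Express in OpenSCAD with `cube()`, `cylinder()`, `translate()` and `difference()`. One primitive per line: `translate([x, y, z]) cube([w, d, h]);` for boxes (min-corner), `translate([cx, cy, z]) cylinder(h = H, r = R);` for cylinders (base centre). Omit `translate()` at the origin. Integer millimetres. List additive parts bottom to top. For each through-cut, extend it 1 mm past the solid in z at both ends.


difference() {
  translate([180, 180, 0]) cylinder(h = 70, r = 180);
  translate([180, 140, -1]) cylinder(h = 72, r = 30);
}


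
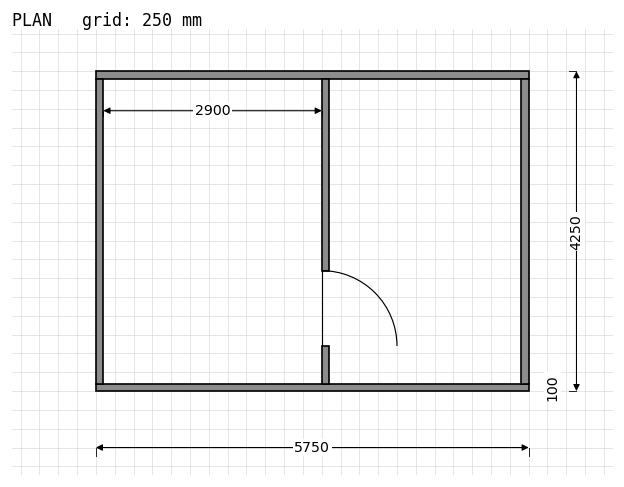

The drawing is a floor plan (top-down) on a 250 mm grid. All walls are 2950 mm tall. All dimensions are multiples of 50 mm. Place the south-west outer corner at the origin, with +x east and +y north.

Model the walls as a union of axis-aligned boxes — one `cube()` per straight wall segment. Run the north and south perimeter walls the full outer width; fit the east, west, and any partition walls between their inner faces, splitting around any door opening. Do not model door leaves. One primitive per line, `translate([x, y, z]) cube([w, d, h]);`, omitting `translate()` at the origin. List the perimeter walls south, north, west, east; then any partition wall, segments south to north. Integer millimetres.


cube([5750, 100, 2950]);
translate([0, 4150, 0]) cube([5750, 100, 2950]);
translate([0, 100, 0]) cube([100, 4050, 2950]);
translate([5650, 100, 0]) cube([100, 4050, 2950]);
translate([3000, 100, 0]) cube([100, 500, 2950]);
translate([3000, 1600, 0]) cube([100, 2550, 2950]);
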